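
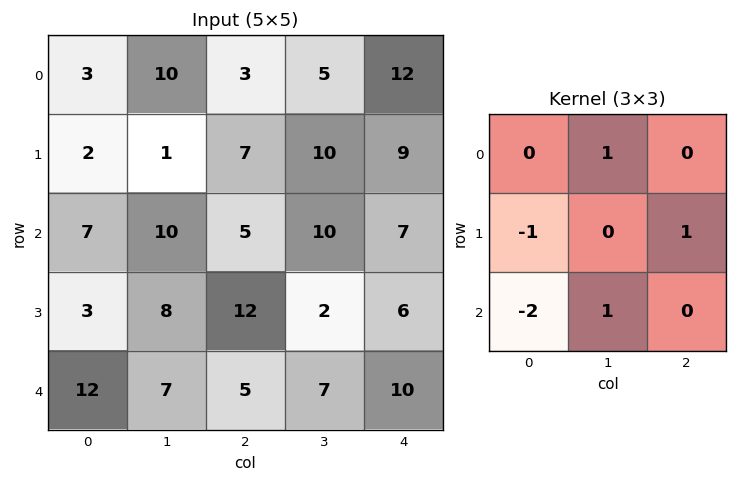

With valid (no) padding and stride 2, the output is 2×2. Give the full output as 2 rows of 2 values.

11 7
2 1

Output[0,0]: The receptive field on the input at this output position is [3 10 3 / 2 1 7 / 7 10 5]. Elementwise product with the kernel and sum: 10·1 + 2·-1 + 7·1 + 7·-2 + 10·1.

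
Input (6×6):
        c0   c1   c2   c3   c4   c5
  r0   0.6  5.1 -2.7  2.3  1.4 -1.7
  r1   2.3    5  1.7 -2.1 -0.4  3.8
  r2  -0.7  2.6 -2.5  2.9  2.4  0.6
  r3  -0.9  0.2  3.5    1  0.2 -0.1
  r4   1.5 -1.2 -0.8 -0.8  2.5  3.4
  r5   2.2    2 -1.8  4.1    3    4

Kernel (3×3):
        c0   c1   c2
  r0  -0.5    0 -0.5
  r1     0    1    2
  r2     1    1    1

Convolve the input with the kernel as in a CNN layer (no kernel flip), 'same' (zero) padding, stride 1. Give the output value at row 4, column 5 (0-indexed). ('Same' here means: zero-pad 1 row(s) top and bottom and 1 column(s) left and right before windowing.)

10.3

The receptive field on the zero-padded input at this output position is [0.2 -0.1 0 / 2.5 3.4 0 / 3 4 0]. Elementwise product with the kernel and sum: 0.2·-0.5 + 0·-0.5 + 3.4·1 + 0·2 + 3·1 + 4·1 + 0·1.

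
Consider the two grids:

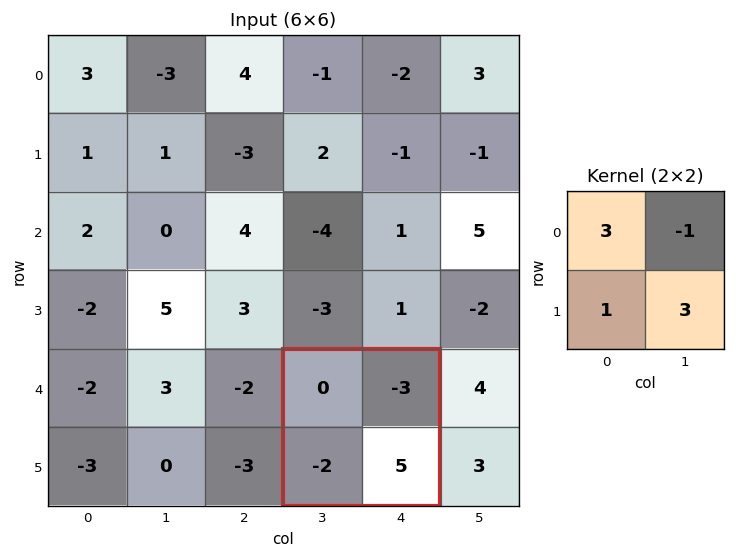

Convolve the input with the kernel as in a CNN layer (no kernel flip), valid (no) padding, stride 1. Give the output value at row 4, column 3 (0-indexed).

16

The receptive field on the input at this output position is [0 -3 / -2 5]. Elementwise product with the kernel and sum: 0·3 + -3·-1 + -2·1 + 5·3.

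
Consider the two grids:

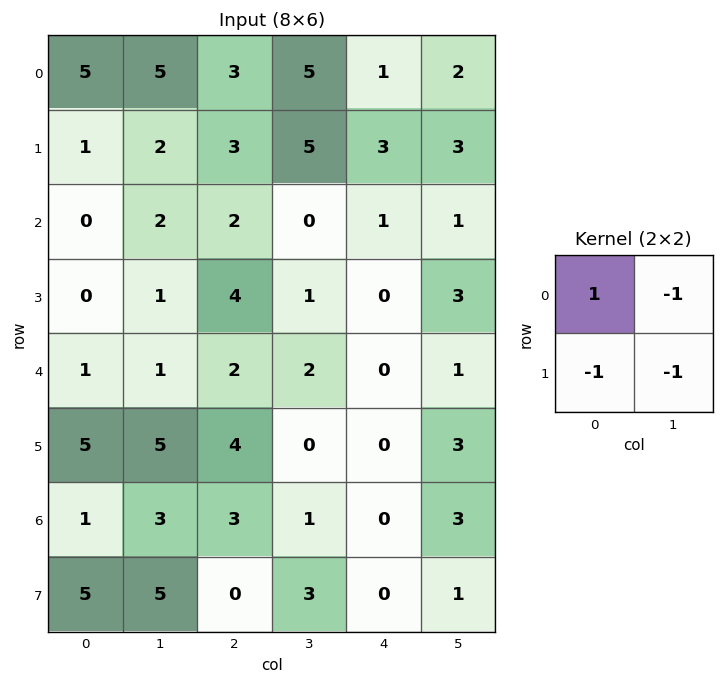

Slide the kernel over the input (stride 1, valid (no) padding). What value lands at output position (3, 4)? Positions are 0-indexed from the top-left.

The receptive field on the input at this output position is [0 3 / 0 1]. Elementwise product with the kernel and sum: 0·1 + 3·-1 + 0·-1 + 1·-1.

-4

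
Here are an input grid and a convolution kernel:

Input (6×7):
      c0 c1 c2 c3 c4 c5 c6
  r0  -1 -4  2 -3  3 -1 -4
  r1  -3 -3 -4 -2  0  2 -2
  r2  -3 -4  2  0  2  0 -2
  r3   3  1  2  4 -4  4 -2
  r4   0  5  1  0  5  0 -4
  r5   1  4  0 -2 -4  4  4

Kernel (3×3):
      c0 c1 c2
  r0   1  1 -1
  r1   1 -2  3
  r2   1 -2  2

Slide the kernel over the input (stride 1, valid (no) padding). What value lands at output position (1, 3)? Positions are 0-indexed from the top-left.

The receptive field on the input at this output position is [-2 0 2 / 0 2 0 / 4 -4 4]. Elementwise product with the kernel and sum: -2·1 + 0·1 + 2·-1 + 0·1 + 2·-2 + 0·3 + 4·1 + -4·-2 + 4·2.

12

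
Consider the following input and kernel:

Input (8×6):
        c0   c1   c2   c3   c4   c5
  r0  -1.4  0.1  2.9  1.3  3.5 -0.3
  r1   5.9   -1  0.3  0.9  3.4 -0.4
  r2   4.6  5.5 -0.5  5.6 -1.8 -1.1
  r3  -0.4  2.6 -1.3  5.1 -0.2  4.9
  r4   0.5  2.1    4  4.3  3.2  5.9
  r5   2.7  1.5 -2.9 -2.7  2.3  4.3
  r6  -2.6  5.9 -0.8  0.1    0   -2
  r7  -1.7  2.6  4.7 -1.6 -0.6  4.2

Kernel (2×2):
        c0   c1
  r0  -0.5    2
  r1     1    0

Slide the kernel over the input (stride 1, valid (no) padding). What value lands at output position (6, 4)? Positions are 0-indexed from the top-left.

The receptive field on the input at this output position is [0 -2 / -0.6 4.2]. Elementwise product with the kernel and sum: 0·-0.5 + -2·2 + -0.6·1.

-4.6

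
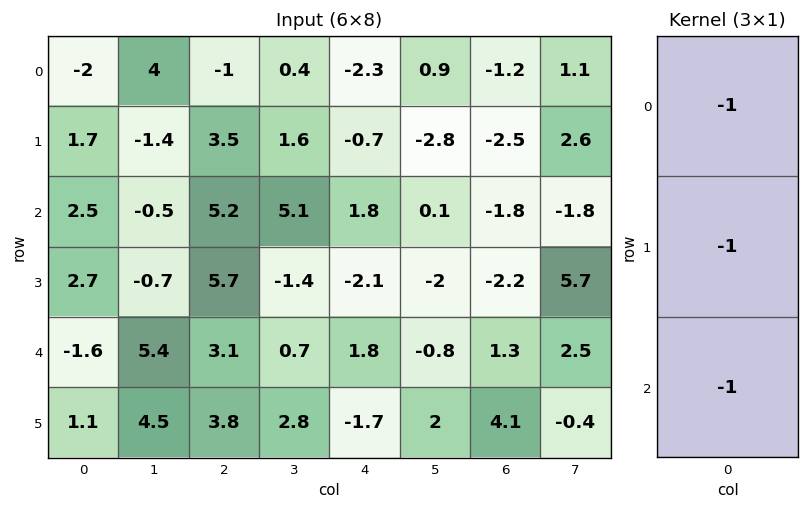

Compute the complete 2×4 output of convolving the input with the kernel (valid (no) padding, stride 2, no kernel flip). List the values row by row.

-2.2 -7.7 1.2 5.5
-3.6 -14 -1.5 2.7

Output[0,0]: The receptive field on the input at this output position is [-2 / 1.7 / 2.5]. Elementwise product with the kernel and sum: -2·-1 + 1.7·-1 + 2.5·-1.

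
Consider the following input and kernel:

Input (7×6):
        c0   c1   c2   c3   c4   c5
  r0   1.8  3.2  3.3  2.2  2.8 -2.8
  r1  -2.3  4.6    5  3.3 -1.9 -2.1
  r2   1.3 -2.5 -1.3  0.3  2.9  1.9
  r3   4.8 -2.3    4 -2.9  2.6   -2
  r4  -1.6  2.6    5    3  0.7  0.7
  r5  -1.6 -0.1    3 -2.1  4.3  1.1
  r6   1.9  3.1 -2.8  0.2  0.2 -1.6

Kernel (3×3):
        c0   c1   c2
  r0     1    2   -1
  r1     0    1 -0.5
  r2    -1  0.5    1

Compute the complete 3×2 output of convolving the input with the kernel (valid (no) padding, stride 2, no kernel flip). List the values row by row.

3.15 13.5
1.2 -10.6
-6.15 9.15

Output[0,0]: The receptive field on the input at this output position is [1.8 3.2 3.3 / -2.3 4.6 5 / 1.3 -2.5 -1.3]. Elementwise product with the kernel and sum: 1.8·1 + 3.2·2 + 3.3·-1 + 4.6·1 + 5·-0.5 + 1.3·-1 + -2.5·0.5 + -1.3·1.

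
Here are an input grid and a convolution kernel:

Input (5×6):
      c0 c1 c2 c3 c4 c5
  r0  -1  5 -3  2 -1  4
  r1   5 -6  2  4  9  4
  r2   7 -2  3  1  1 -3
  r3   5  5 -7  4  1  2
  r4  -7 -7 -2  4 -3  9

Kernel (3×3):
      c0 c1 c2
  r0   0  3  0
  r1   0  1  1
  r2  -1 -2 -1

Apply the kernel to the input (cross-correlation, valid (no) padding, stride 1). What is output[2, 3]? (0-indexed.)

The receptive field on the input at this output position is [1 1 -3 / 4 1 2 / 4 -3 9]. Elementwise product with the kernel and sum: 1·3 + 1·1 + 2·1 + 4·-1 + -3·-2 + 9·-1.

-1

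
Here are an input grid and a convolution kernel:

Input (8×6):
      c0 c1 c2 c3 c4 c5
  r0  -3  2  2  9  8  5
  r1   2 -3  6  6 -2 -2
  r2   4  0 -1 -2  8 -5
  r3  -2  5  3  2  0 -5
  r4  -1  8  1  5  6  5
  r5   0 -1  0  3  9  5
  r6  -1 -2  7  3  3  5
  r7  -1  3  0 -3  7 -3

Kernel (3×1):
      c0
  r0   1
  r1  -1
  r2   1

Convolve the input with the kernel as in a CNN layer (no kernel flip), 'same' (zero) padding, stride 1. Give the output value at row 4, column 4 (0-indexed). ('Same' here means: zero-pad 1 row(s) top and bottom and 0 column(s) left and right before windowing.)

The receptive field on the zero-padded input at this output position is [0 / 6 / 9]. Elementwise product with the kernel and sum: 0·1 + 6·-1 + 9·1.

3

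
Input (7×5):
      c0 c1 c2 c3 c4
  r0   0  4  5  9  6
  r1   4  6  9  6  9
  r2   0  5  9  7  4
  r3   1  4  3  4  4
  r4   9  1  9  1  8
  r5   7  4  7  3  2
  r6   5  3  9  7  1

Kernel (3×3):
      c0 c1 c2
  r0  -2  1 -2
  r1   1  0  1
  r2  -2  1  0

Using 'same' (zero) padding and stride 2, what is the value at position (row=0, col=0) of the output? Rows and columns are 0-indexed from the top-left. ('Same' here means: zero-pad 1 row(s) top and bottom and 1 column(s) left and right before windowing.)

The receptive field on the zero-padded input at this output position is [0 0 0 / 0 0 4 / 0 4 6]. Elementwise product with the kernel and sum: 0·-2 + 0·1 + 0·-2 + 0·1 + 4·1 + 0·-2 + 4·1.

8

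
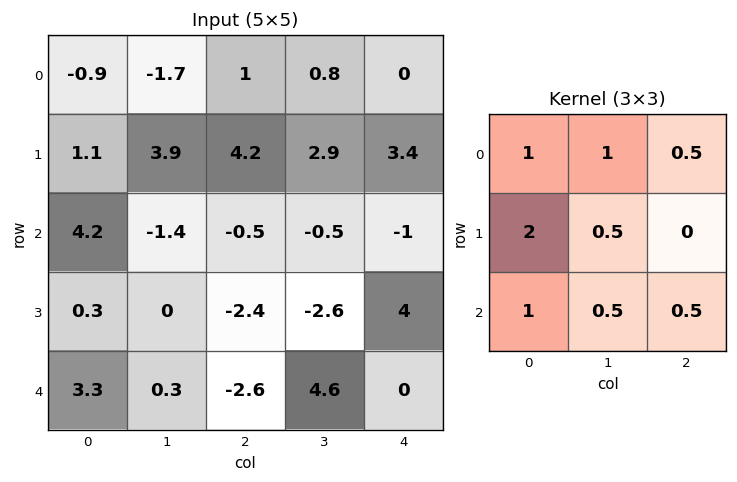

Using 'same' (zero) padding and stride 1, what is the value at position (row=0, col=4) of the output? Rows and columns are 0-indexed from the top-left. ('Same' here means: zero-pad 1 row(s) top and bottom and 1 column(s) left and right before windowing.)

The receptive field on the zero-padded input at this output position is [0 0 0 / 0.8 0 0 / 2.9 3.4 0]. Elementwise product with the kernel and sum: 0·1 + 0·1 + 0·0.5 + 0.8·2 + 0·0.5 + 2.9·1 + 3.4·0.5 + 0·0.5.

6.2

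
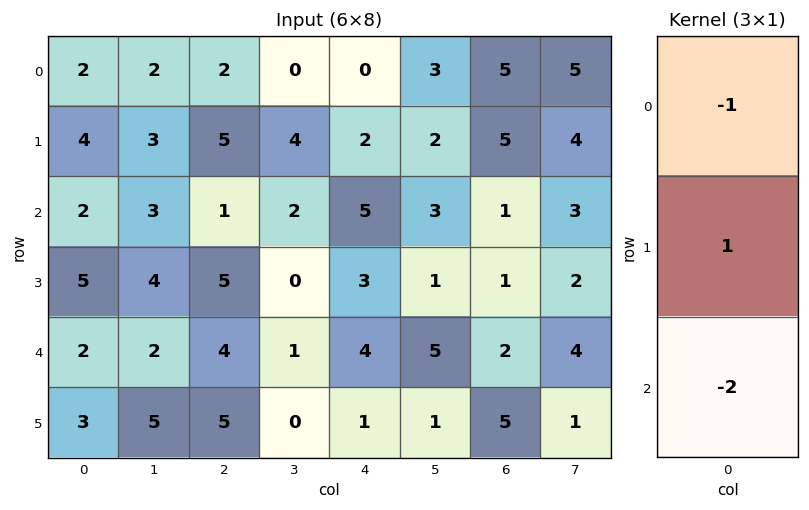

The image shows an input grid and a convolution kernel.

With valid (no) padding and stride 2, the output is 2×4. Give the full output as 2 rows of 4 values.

-2 1 -8 -2
-1 -4 -10 -4

Output[0,0]: The receptive field on the input at this output position is [2 / 4 / 2]. Elementwise product with the kernel and sum: 2·-1 + 4·1 + 2·-2.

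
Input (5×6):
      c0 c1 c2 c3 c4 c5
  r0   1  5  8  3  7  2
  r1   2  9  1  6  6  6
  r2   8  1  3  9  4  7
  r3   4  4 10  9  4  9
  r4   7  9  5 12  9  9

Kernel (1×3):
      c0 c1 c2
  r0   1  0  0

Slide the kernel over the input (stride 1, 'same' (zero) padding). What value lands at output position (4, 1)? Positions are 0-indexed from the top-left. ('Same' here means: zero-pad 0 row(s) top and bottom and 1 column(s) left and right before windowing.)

The receptive field on the zero-padded input at this output position is [7 9 5]. Elementwise product with the kernel and sum: 7·1.

7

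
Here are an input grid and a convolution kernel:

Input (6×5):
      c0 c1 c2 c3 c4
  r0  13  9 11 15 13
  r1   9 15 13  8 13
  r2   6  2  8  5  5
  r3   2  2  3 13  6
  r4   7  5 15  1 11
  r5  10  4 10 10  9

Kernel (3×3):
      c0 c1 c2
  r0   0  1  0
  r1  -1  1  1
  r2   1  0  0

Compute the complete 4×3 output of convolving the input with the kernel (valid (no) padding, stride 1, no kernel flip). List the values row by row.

34 19 31
21 26 13
12 27 36
25 18 20

Output[0,0]: The receptive field on the input at this output position is [13 9 11 / 9 15 13 / 6 2 8]. Elementwise product with the kernel and sum: 9·1 + 9·-1 + 15·1 + 13·1 + 6·1.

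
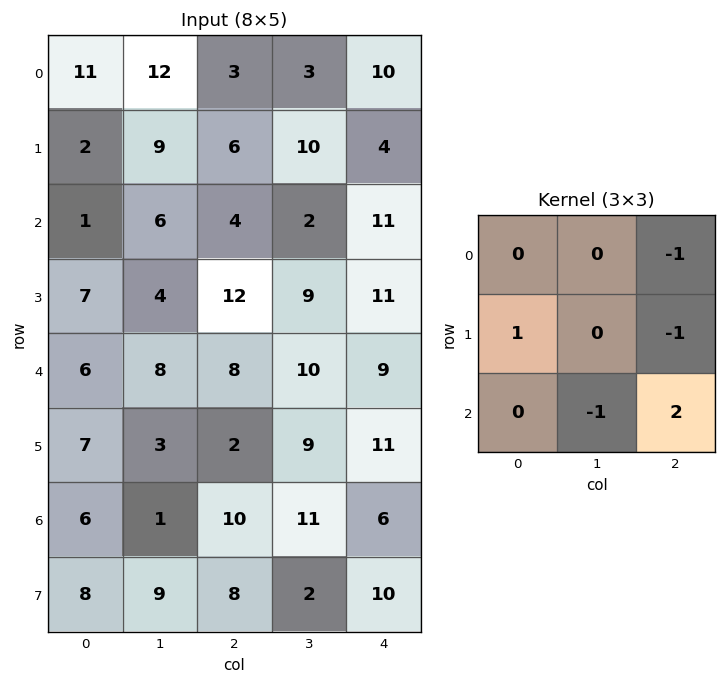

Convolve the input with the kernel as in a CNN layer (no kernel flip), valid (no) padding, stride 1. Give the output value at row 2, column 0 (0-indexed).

-1

The receptive field on the input at this output position is [1 6 4 / 7 4 12 / 6 8 8]. Elementwise product with the kernel and sum: 4·-1 + 7·1 + 12·-1 + 8·-1 + 8·2.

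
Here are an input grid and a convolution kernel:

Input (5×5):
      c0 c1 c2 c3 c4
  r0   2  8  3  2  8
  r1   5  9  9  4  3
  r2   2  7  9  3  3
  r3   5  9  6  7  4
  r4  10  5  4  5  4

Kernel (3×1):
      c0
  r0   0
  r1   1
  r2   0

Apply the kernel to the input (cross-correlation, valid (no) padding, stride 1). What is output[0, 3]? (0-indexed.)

4

The receptive field on the input at this output position is [2 / 4 / 3]. Elementwise product with the kernel and sum: 4·1.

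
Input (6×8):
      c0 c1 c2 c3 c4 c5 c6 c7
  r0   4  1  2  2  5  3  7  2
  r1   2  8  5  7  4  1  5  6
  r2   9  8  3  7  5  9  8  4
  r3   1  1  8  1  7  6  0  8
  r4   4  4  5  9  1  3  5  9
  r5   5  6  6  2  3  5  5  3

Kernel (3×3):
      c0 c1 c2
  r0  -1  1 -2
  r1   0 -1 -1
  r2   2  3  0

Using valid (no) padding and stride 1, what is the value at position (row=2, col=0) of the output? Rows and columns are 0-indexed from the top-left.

The receptive field on the input at this output position is [9 8 3 / 1 1 8 / 4 4 5]. Elementwise product with the kernel and sum: 9·-1 + 8·1 + 3·-2 + 1·-1 + 8·-1 + 4·2 + 4·3.

4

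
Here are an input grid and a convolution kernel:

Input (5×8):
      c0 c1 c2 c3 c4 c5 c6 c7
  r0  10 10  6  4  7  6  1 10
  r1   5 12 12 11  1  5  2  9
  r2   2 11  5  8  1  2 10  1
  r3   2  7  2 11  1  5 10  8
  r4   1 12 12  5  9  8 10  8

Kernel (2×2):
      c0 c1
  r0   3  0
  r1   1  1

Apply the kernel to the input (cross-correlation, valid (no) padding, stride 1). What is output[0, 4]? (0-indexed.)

The receptive field on the input at this output position is [7 6 / 1 5]. Elementwise product with the kernel and sum: 7·3 + 1·1 + 5·1.

27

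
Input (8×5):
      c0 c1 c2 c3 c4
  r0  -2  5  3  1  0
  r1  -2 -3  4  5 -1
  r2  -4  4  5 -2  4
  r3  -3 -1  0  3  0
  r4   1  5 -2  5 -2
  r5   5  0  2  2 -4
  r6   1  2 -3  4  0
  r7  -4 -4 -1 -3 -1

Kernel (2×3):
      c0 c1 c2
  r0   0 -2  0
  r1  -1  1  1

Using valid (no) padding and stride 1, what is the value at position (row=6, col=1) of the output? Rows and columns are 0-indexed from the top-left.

6

The receptive field on the input at this output position is [2 -3 4 / -4 -1 -3]. Elementwise product with the kernel and sum: -3·-2 + -4·-1 + -1·1 + -3·1.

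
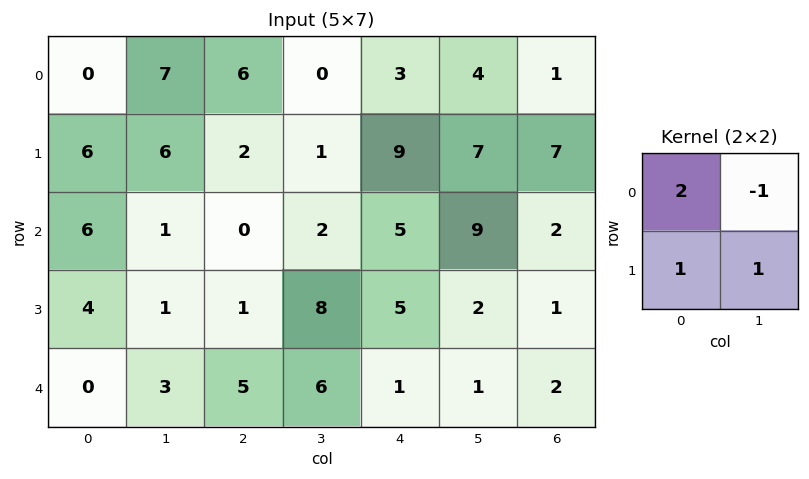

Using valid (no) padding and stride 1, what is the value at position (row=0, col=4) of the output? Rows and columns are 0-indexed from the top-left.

The receptive field on the input at this output position is [3 4 / 9 7]. Elementwise product with the kernel and sum: 3·2 + 4·-1 + 9·1 + 7·1.

18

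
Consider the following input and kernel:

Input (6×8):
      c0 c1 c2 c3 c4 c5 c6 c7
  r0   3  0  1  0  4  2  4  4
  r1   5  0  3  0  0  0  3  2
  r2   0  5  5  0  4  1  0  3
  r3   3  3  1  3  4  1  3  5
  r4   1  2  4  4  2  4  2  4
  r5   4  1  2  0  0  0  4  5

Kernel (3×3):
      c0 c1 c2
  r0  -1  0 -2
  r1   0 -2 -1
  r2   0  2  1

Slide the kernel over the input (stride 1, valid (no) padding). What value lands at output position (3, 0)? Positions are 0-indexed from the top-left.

-9

The receptive field on the input at this output position is [3 3 1 / 1 2 4 / 4 1 2]. Elementwise product with the kernel and sum: 3·-1 + 1·-2 + 2·-2 + 4·-1 + 1·2 + 2·1.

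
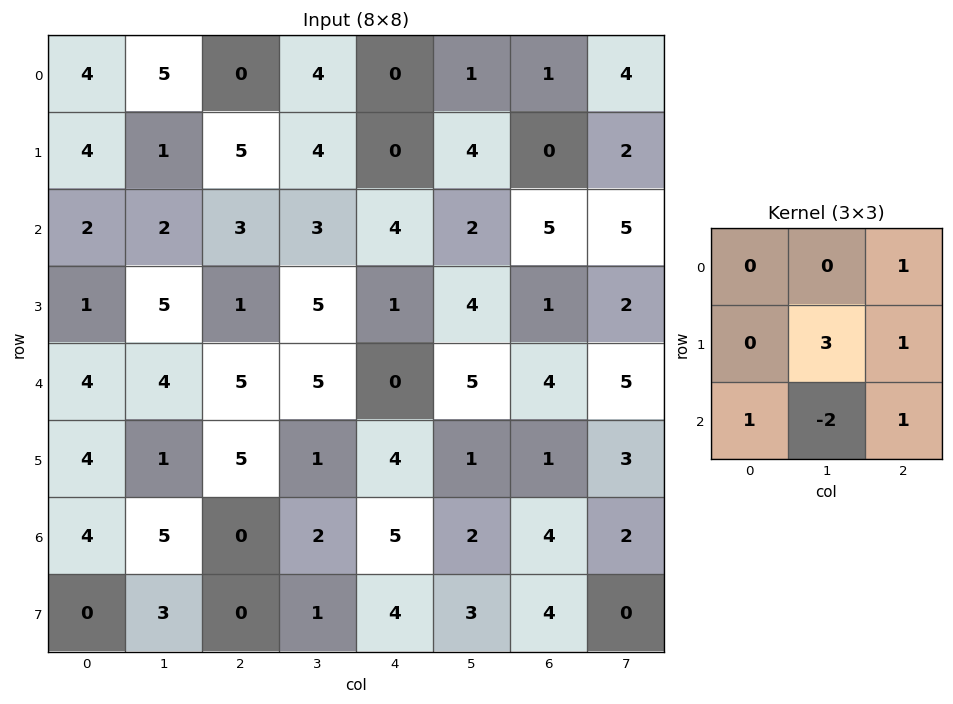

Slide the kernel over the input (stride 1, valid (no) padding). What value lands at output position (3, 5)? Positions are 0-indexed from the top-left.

The receptive field on the input at this output position is [4 1 2 / 5 4 5 / 1 1 3]. Elementwise product with the kernel and sum: 2·1 + 4·3 + 5·1 + 1·1 + 1·-2 + 3·1.

21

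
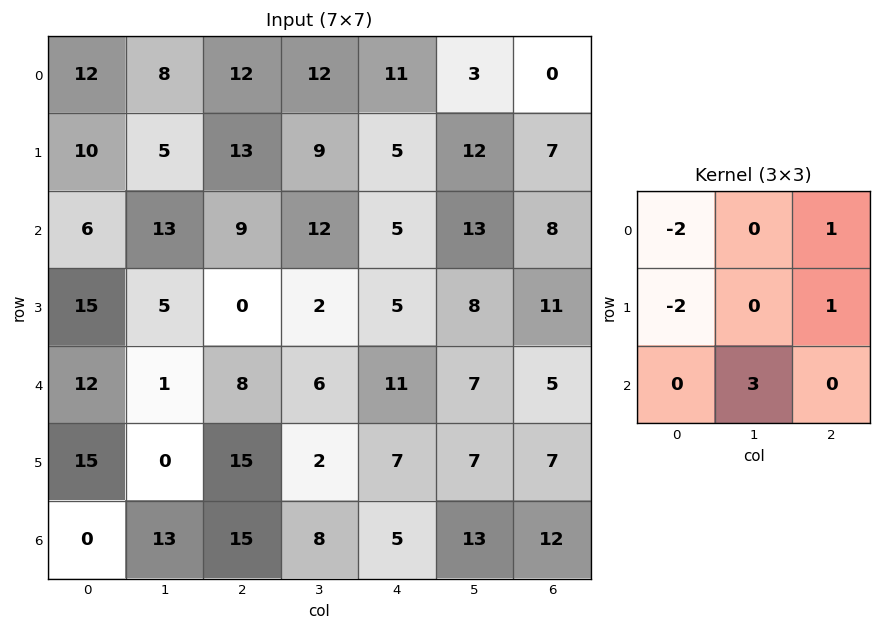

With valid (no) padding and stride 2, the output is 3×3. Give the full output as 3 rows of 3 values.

20 2 14
-30 10 20
8 -4 15

Output[0,0]: The receptive field on the input at this output position is [12 8 12 / 10 5 13 / 6 13 9]. Elementwise product with the kernel and sum: 12·-2 + 12·1 + 10·-2 + 13·1 + 13·3.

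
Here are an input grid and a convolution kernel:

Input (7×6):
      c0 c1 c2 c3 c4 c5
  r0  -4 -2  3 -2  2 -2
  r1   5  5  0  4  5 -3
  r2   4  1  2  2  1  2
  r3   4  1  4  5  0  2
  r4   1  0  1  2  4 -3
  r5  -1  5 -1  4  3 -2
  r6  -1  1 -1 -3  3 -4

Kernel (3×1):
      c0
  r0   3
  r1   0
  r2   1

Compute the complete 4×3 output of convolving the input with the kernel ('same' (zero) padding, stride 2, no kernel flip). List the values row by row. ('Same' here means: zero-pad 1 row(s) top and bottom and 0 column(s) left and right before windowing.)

Output[0,0]: The receptive field on the zero-padded input at this output position is [0 / -4 / 5]. Elementwise product with the kernel and sum: 0·3 + 5·1.
Output[0,1]: The receptive field on the zero-padded input at this output position is [0 / 3 / 0]. Elementwise product with the kernel and sum: 0·3 + 0·1.

5 0 5
19 4 15
11 11 3
-3 -3 9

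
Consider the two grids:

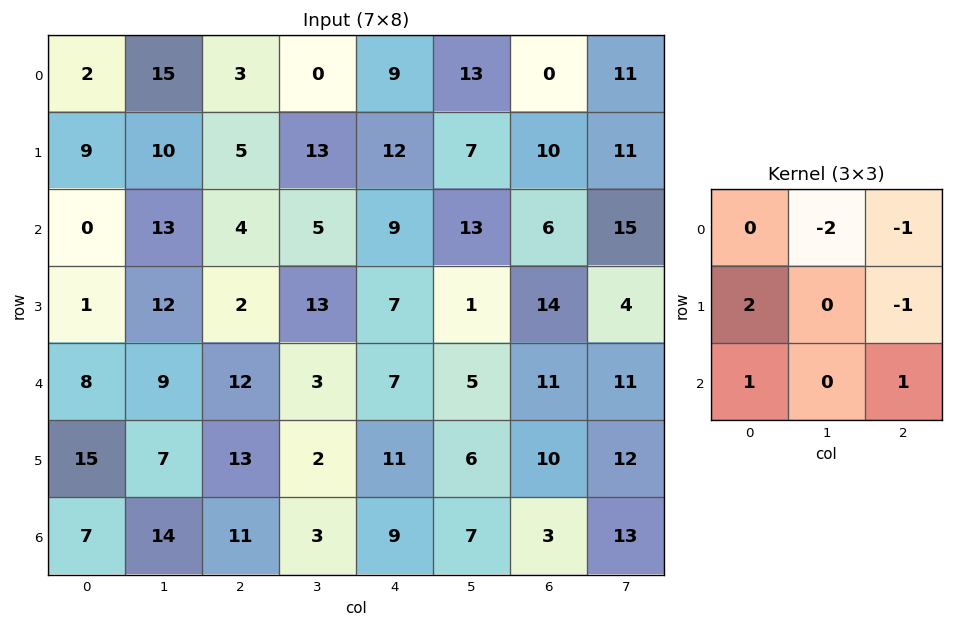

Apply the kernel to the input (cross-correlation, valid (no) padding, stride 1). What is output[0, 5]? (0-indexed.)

20

The receptive field on the input at this output position is [13 0 11 / 7 10 11 / 13 6 15]. Elementwise product with the kernel and sum: 0·-2 + 11·-1 + 7·2 + 11·-1 + 13·1 + 15·1.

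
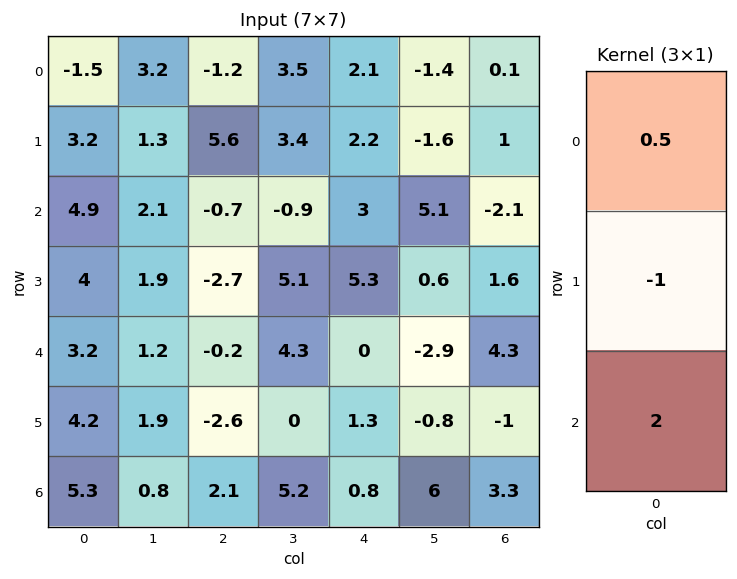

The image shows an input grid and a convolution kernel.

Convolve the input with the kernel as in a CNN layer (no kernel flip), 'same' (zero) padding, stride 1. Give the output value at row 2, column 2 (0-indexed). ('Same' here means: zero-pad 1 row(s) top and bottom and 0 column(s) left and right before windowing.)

The receptive field on the zero-padded input at this output position is [5.6 / -0.7 / -2.7]. Elementwise product with the kernel and sum: 5.6·0.5 + -0.7·-1 + -2.7·2.

-1.9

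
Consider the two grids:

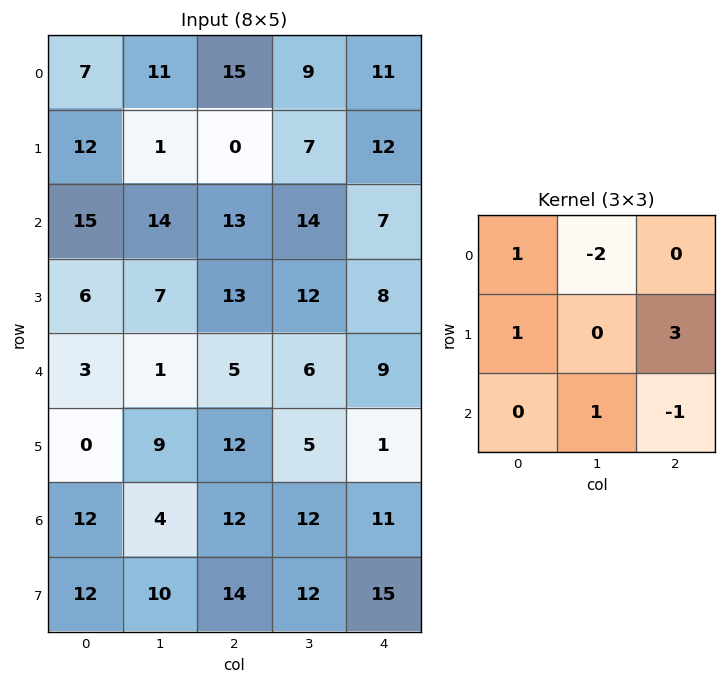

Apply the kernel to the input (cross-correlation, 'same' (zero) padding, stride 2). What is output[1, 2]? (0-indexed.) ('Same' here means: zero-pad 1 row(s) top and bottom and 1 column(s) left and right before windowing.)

5

The receptive field on the zero-padded input at this output position is [7 12 0 / 14 7 0 / 12 8 0]. Elementwise product with the kernel and sum: 7·1 + 12·-2 + 14·1 + 0·3 + 8·1 + 0·-1.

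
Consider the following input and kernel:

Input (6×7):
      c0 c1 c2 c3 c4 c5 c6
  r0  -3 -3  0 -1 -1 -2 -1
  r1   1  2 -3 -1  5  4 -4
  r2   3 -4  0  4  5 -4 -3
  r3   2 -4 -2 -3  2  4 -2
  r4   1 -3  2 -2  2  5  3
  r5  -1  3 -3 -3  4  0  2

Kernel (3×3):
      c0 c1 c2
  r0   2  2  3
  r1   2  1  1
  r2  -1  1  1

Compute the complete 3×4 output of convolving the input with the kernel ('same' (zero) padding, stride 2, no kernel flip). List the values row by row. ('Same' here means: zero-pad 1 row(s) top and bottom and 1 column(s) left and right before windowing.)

Output[0,0]: The receptive field on the zero-padded input at this output position is [0 0 0 / 0 -3 -3 / 0 1 2]. Elementwise product with the kernel and sum: 0·2 + 0·2 + 0·3 + 0·2 + -3·1 + -3·1 + 0·-1 + 1·1 + 2·1.
Output[0,1]: The receptive field on the zero-padded input at this output position is [0 0 0 / -3 0 -1 / 2 -3 -1]. Elementwise product with the kernel and sum: 0·2 + 0·2 + 0·3 + -3·2 + 0·1 + -1·1 + 2·-1 + -3·1 + -1·1.

-3 -13 5 -13
5 -10 38 -17
-8 -36 20 19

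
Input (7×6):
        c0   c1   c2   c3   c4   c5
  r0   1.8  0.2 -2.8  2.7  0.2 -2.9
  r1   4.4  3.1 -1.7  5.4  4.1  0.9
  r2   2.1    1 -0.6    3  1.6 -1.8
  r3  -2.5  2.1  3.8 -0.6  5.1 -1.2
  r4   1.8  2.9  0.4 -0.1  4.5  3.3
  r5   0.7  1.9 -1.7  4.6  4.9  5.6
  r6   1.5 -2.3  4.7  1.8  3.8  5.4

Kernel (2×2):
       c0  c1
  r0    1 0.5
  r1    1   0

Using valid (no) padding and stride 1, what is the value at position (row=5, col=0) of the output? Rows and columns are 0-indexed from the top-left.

The receptive field on the input at this output position is [0.7 1.9 / 1.5 -2.3]. Elementwise product with the kernel and sum: 0.7·1 + 1.9·0.5 + 1.5·1.

3.15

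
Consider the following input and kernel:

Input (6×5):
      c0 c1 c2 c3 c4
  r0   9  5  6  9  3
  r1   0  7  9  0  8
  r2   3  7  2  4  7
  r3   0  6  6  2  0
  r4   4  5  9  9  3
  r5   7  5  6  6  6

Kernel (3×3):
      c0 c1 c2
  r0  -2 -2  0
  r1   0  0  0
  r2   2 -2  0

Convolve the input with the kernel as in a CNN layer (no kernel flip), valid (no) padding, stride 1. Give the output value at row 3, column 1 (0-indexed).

-26

The receptive field on the input at this output position is [6 6 2 / 5 9 9 / 5 6 6]. Elementwise product with the kernel and sum: 6·-2 + 6·-2 + 5·2 + 6·-2.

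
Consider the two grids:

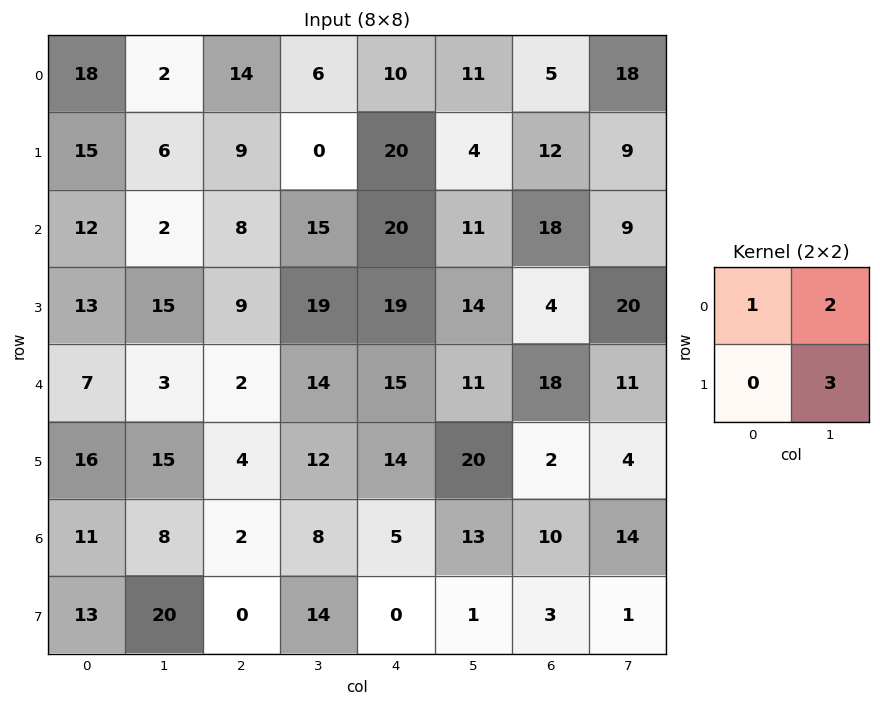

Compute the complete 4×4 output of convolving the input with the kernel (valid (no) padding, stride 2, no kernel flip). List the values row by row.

40 26 44 68
61 95 84 96
58 66 97 52
87 60 34 41

Output[0,0]: The receptive field on the input at this output position is [18 2 / 15 6]. Elementwise product with the kernel and sum: 18·1 + 2·2 + 6·3.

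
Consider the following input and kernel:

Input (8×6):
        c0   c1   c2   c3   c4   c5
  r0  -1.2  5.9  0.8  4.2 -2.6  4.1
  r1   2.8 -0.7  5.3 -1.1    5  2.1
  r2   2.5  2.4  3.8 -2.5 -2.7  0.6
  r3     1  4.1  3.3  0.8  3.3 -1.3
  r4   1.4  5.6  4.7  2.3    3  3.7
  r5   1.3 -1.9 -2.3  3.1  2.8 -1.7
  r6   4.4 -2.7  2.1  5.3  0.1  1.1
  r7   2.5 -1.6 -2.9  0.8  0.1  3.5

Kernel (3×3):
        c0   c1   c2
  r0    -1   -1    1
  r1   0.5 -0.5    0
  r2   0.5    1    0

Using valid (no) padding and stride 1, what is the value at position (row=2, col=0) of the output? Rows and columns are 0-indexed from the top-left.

3.65

The receptive field on the input at this output position is [2.5 2.4 3.8 / 1 4.1 3.3 / 1.4 5.6 4.7]. Elementwise product with the kernel and sum: 2.5·-1 + 2.4·-1 + 3.8·1 + 1·0.5 + 4.1·-0.5 + 1.4·0.5 + 5.6·1.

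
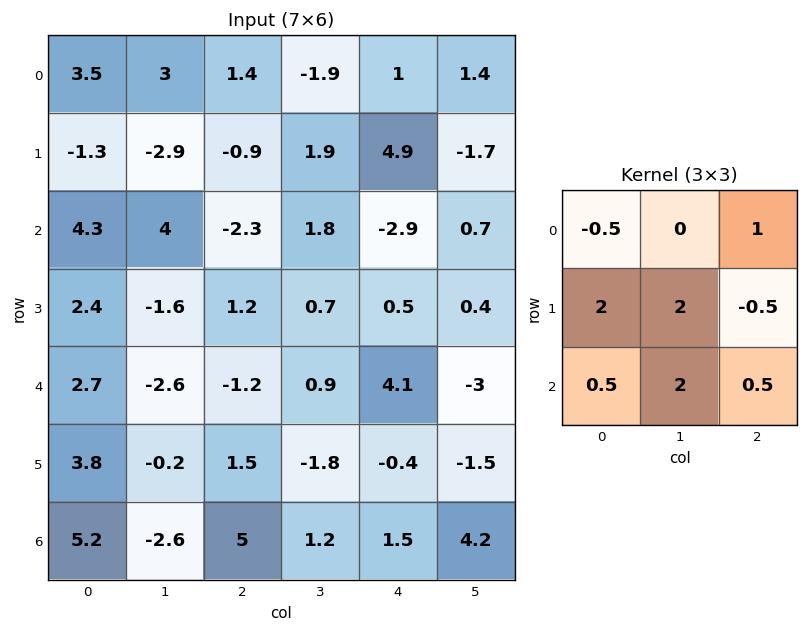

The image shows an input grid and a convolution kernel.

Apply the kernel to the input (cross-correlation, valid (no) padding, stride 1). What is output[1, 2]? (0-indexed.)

8.05

The receptive field on the input at this output position is [-0.9 1.9 4.9 / -2.3 1.8 -2.9 / 1.2 0.7 0.5]. Elementwise product with the kernel and sum: -0.9·-0.5 + 4.9·1 + -2.3·2 + 1.8·2 + -2.9·-0.5 + 1.2·0.5 + 0.7·2 + 0.5·0.5.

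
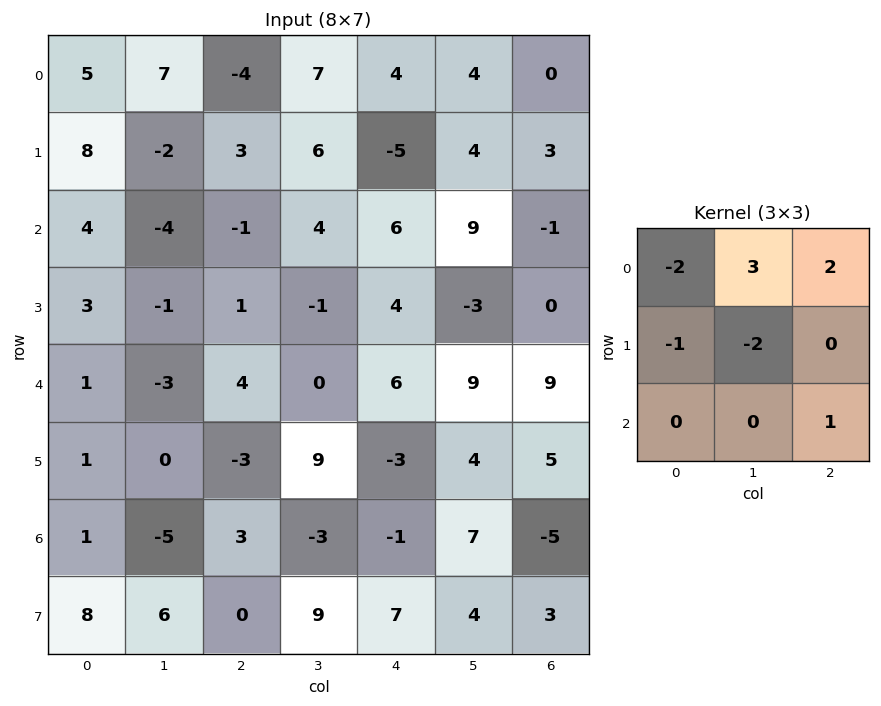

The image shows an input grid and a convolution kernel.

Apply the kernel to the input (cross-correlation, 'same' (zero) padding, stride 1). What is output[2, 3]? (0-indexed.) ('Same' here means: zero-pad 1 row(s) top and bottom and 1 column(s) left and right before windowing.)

-1

The receptive field on the zero-padded input at this output position is [3 6 -5 / -1 4 6 / 1 -1 4]. Elementwise product with the kernel and sum: 3·-2 + 6·3 + -5·2 + -1·-1 + 4·-2 + 4·1.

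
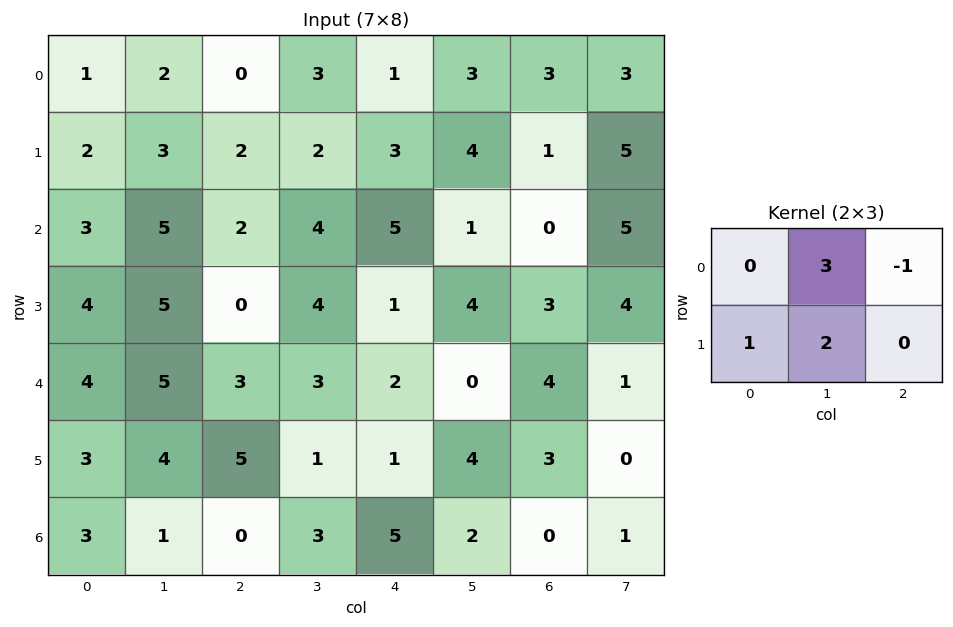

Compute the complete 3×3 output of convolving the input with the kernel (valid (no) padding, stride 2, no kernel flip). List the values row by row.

14 14 17
27 15 12
23 14 5

Output[0,0]: The receptive field on the input at this output position is [1 2 0 / 2 3 2]. Elementwise product with the kernel and sum: 2·3 + 0·-1 + 2·1 + 3·2.
Output[0,1]: The receptive field on the input at this output position is [0 3 1 / 2 2 3]. Elementwise product with the kernel and sum: 3·3 + 1·-1 + 2·1 + 2·2.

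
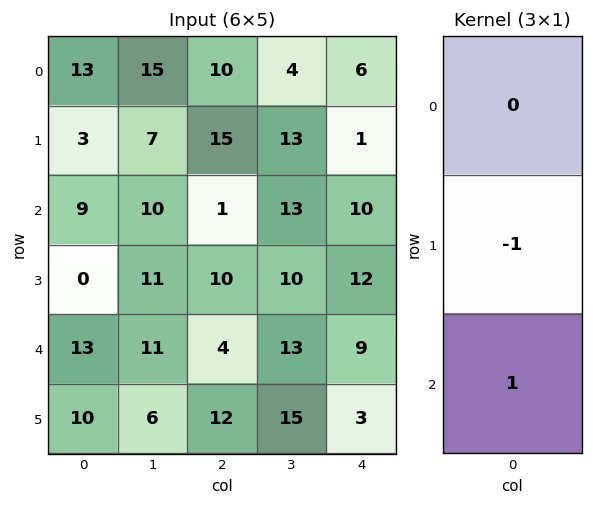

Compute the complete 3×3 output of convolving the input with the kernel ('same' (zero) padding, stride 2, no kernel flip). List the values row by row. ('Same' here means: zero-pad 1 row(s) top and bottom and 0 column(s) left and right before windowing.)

Output[0,0]: The receptive field on the zero-padded input at this output position is [0 / 13 / 3]. Elementwise product with the kernel and sum: 13·-1 + 3·1.
Output[0,1]: The receptive field on the zero-padded input at this output position is [0 / 10 / 15]. Elementwise product with the kernel and sum: 10·-1 + 15·1.

-10 5 -5
-9 9 2
-3 8 -6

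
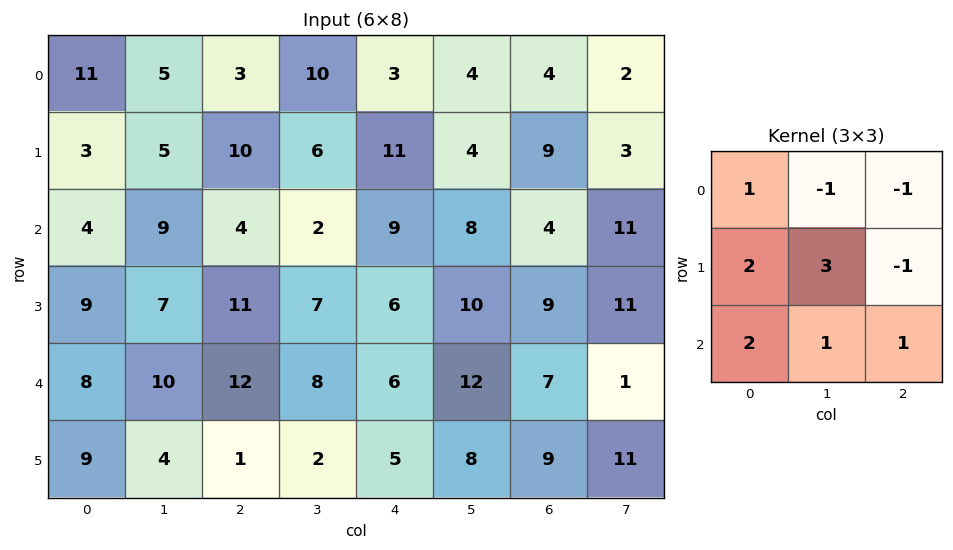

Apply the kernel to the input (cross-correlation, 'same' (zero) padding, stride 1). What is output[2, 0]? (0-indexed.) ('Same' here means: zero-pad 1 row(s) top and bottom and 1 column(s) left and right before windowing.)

11

The receptive field on the zero-padded input at this output position is [0 3 5 / 0 4 9 / 0 9 7]. Elementwise product with the kernel and sum: 0·1 + 3·-1 + 5·-1 + 0·2 + 4·3 + 9·-1 + 0·2 + 9·1 + 7·1.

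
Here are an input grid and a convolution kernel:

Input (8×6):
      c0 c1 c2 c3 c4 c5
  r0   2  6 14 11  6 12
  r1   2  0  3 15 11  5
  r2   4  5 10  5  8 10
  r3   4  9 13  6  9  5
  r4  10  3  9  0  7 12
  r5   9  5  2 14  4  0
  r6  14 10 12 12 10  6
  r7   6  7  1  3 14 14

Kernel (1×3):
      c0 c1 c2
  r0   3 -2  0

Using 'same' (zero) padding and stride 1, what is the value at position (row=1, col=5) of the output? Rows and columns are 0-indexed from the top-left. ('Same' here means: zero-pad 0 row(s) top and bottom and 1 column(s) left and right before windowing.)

The receptive field on the zero-padded input at this output position is [11 5 0]. Elementwise product with the kernel and sum: 11·3 + 5·-2.

23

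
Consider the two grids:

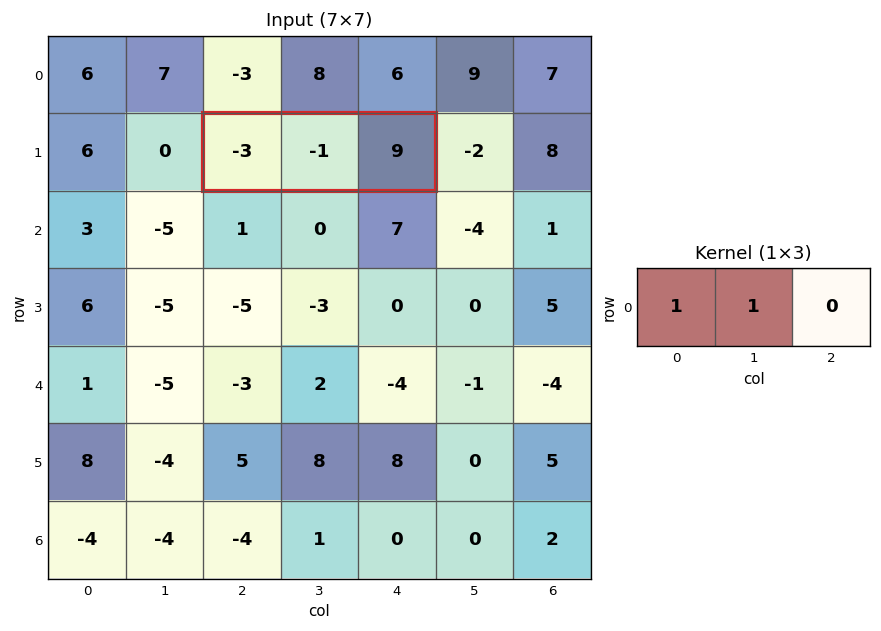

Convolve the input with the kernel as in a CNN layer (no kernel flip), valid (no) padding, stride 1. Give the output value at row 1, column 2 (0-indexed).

The receptive field on the input at this output position is [-3 -1 9]. Elementwise product with the kernel and sum: -3·1 + -1·1.

-4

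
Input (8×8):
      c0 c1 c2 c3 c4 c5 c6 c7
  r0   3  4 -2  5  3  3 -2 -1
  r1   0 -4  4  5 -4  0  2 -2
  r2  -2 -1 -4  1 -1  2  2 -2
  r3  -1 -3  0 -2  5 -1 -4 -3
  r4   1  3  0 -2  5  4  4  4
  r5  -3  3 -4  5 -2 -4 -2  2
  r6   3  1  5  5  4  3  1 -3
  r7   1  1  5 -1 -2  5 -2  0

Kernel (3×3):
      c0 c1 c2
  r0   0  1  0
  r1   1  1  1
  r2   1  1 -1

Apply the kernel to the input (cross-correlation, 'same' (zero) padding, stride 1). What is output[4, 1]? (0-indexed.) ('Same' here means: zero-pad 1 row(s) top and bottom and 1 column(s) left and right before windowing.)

The receptive field on the zero-padded input at this output position is [-1 -3 0 / 1 3 0 / -3 3 -4]. Elementwise product with the kernel and sum: -3·1 + 1·1 + 3·1 + 0·1 + -3·1 + 3·1 + -4·-1.

5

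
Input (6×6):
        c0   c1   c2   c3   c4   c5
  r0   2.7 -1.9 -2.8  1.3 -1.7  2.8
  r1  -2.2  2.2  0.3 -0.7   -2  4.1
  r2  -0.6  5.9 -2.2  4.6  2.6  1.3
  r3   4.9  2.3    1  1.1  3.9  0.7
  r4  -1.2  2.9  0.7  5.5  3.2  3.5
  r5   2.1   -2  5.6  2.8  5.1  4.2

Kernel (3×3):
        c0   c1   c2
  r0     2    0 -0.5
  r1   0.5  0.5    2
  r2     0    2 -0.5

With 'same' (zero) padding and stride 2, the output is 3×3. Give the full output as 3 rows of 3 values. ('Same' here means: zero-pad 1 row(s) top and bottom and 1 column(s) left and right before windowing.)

-7.95 1.2 -0.65
19.05 17.25 10.2
9.25 26.65 21.3

Output[0,0]: The receptive field on the zero-padded input at this output position is [0 0 0 / 0 2.7 -1.9 / 0 -2.2 2.2]. Elementwise product with the kernel and sum: 0·2 + 0·-0.5 + 0·0.5 + 2.7·0.5 + -1.9·2 + -2.2·2 + 2.2·-0.5.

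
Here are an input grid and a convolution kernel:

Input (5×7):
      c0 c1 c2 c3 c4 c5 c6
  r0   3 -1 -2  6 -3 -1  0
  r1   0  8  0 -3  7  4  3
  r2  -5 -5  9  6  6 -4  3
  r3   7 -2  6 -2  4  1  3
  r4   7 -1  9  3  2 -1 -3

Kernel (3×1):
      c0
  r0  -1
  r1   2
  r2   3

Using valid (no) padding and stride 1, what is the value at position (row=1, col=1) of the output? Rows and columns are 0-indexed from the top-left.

The receptive field on the input at this output position is [8 / -5 / -2]. Elementwise product with the kernel and sum: 8·-1 + -5·2 + -2·3.

-24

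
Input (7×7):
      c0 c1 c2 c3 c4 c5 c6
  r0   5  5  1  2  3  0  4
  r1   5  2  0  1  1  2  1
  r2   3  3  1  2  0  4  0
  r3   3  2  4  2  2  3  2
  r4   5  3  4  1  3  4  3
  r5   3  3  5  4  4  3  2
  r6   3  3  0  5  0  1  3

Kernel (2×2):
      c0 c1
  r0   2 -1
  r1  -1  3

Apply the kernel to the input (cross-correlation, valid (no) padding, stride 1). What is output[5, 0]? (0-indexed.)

The receptive field on the input at this output position is [3 3 / 3 3]. Elementwise product with the kernel and sum: 3·2 + 3·-1 + 3·-1 + 3·3.

9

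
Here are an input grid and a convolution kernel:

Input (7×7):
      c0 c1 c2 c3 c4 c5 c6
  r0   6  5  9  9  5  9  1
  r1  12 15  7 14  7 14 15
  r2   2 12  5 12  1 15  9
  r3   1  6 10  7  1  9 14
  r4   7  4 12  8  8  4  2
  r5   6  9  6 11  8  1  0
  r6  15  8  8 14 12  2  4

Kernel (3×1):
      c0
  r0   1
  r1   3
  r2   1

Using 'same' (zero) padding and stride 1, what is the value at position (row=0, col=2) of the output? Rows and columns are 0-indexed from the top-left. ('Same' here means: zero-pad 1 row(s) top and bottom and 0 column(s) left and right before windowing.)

34

The receptive field on the zero-padded input at this output position is [0 / 9 / 7]. Elementwise product with the kernel and sum: 0·1 + 9·3 + 7·1.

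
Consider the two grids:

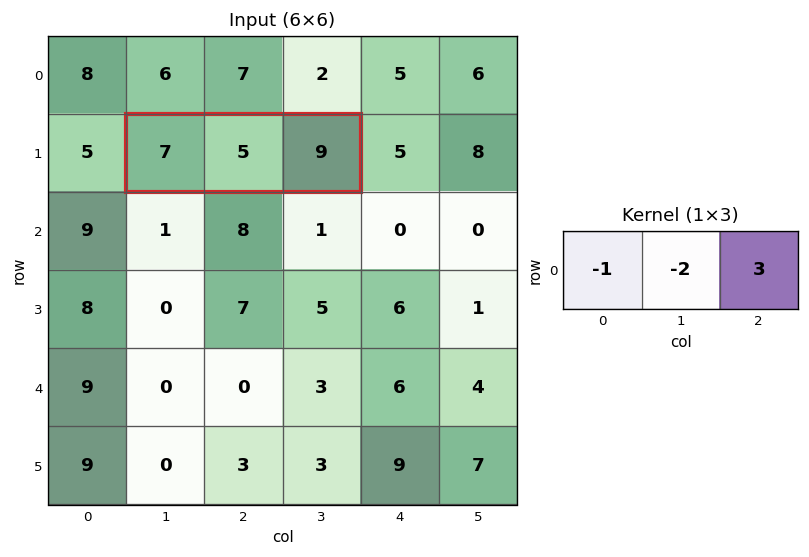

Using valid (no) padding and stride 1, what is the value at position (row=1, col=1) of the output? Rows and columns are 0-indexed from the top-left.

The receptive field on the input at this output position is [7 5 9]. Elementwise product with the kernel and sum: 7·-1 + 5·-2 + 9·3.

10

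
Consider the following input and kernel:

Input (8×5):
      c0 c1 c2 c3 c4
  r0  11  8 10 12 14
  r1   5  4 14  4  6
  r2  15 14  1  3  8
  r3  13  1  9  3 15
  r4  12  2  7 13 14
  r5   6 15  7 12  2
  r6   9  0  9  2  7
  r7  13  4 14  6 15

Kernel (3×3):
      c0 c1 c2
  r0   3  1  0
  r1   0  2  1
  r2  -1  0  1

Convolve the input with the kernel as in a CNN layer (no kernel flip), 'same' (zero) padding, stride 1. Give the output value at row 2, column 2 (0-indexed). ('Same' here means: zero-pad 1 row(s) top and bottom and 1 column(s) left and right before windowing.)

33

The receptive field on the zero-padded input at this output position is [4 14 4 / 14 1 3 / 1 9 3]. Elementwise product with the kernel and sum: 4·3 + 14·1 + 1·2 + 3·1 + 1·-1 + 3·1.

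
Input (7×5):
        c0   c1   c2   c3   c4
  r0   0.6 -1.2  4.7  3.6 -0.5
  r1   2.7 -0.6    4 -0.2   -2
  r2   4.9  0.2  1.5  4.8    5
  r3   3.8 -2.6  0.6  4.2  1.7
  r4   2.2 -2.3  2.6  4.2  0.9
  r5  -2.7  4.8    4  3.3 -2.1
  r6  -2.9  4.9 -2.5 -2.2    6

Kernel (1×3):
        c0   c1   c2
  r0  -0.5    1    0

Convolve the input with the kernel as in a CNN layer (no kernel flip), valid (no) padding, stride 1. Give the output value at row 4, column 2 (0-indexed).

The receptive field on the input at this output position is [2.6 4.2 0.9]. Elementwise product with the kernel and sum: 2.6·-0.5 + 4.2·1.

2.9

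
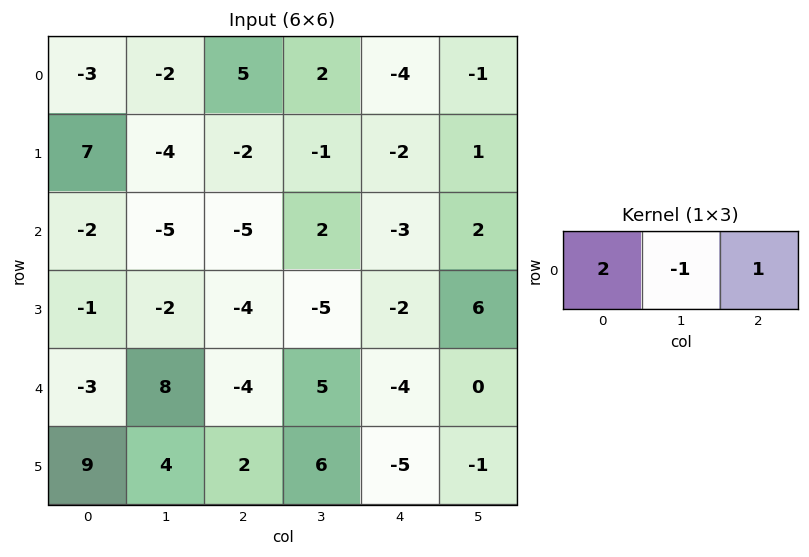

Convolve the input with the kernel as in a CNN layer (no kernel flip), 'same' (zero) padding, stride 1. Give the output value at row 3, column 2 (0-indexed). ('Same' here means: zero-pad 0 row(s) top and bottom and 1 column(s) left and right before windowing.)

-5

The receptive field on the zero-padded input at this output position is [-2 -4 -5]. Elementwise product with the kernel and sum: -2·2 + -4·-1 + -5·1.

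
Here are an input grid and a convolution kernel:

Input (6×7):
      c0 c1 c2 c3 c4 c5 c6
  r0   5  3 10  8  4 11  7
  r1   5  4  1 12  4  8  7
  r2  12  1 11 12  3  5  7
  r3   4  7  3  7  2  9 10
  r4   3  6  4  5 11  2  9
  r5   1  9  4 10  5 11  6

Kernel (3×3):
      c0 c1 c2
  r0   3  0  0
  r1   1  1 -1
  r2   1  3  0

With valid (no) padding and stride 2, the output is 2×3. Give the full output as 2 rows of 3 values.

Output[0,0]: The receptive field on the input at this output position is [5 3 10 / 5 4 1 / 12 1 11]. Elementwise product with the kernel and sum: 5·3 + 5·1 + 4·1 + 1·-1 + 12·1 + 1·3.
Output[0,1]: The receptive field on the input at this output position is [10 8 4 / 1 12 4 / 11 12 3]. Elementwise product with the kernel and sum: 10·3 + 1·1 + 12·1 + 4·-1 + 11·1 + 12·3.

38 86 35
65 60 27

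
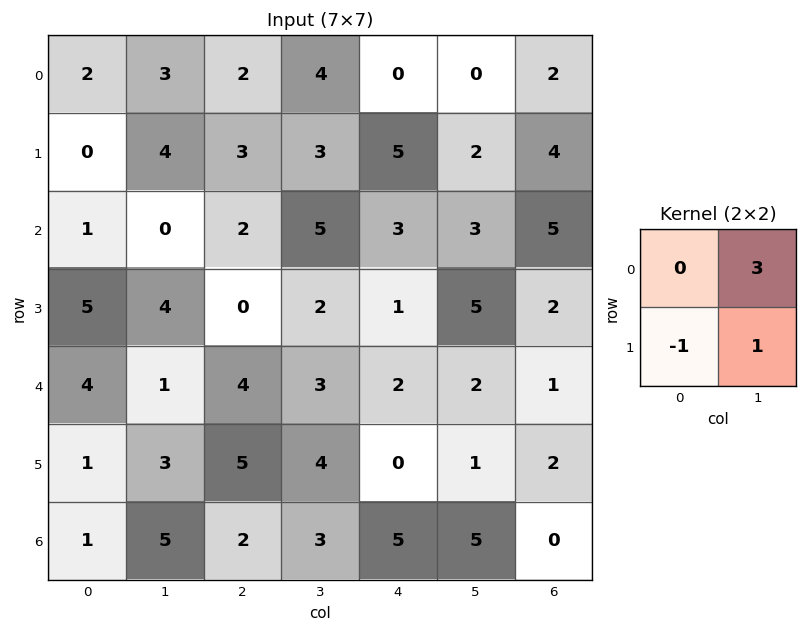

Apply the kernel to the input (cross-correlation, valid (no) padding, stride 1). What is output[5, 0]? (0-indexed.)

The receptive field on the input at this output position is [1 3 / 1 5]. Elementwise product with the kernel and sum: 3·3 + 1·-1 + 5·1.

13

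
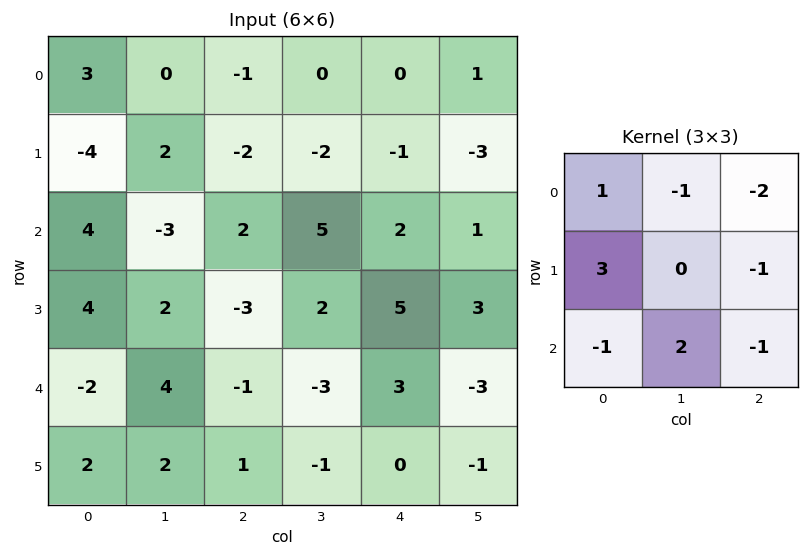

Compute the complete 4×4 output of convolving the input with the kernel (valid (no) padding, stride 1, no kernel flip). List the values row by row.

-17 11 0 -7
11 -16 8 24
29 -14 -29 16
4 17 -24 -13

Output[0,0]: The receptive field on the input at this output position is [3 0 -1 / -4 2 -2 / 4 -3 2]. Elementwise product with the kernel and sum: 3·1 + 0·-1 + -1·-2 + -4·3 + -2·-1 + 4·-1 + -3·2 + 2·-1.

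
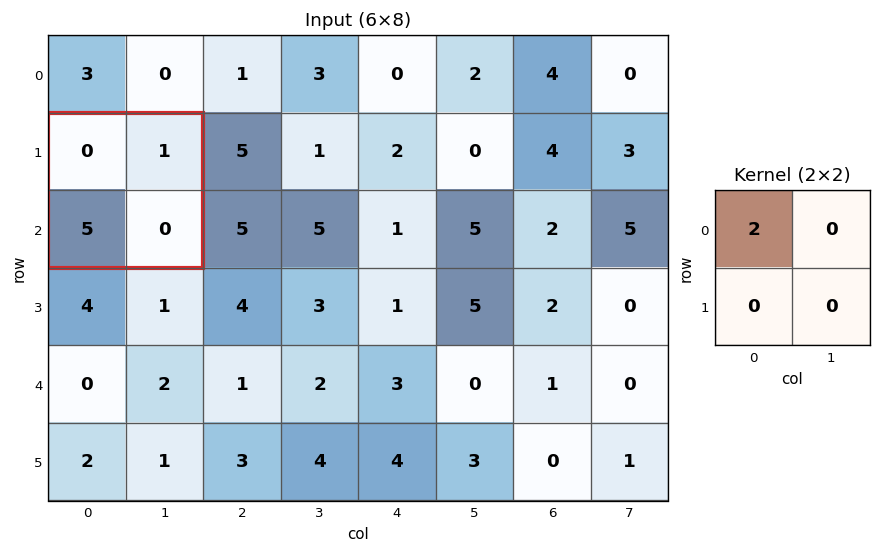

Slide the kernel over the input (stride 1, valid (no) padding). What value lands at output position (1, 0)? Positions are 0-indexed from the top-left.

0

The receptive field on the input at this output position is [0 1 / 5 0]. Elementwise product with the kernel and sum: 0·2.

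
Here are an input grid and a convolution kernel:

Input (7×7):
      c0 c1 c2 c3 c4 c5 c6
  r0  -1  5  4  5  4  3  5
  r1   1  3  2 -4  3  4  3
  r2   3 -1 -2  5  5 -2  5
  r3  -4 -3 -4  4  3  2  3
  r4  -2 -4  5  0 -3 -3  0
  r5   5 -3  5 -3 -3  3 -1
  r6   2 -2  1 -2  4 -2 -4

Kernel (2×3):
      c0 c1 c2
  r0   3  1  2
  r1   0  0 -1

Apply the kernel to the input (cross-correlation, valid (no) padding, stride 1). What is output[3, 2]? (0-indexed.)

The receptive field on the input at this output position is [-4 4 3 / 5 0 -3]. Elementwise product with the kernel and sum: -4·3 + 4·1 + 3·2 + -3·-1.

1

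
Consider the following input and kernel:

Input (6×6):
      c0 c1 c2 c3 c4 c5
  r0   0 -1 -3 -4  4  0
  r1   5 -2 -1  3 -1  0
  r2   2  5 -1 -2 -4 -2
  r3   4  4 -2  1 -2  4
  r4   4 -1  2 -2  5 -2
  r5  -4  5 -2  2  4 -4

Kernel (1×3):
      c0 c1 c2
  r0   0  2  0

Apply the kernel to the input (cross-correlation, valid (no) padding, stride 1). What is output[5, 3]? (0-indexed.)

The receptive field on the input at this output position is [2 4 -4]. Elementwise product with the kernel and sum: 4·2.

8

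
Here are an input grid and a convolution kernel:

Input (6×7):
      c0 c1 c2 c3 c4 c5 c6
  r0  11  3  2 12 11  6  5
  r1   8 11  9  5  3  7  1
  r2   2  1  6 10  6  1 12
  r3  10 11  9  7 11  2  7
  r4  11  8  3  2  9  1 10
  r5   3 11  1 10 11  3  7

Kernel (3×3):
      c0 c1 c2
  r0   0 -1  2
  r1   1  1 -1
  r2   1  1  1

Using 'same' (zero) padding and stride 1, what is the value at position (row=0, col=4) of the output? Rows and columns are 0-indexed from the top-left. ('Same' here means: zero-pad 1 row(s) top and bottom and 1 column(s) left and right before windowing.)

The receptive field on the zero-padded input at this output position is [0 0 0 / 12 11 6 / 5 3 7]. Elementwise product with the kernel and sum: 0·-1 + 0·2 + 12·1 + 11·1 + 6·-1 + 5·1 + 3·1 + 7·1.

32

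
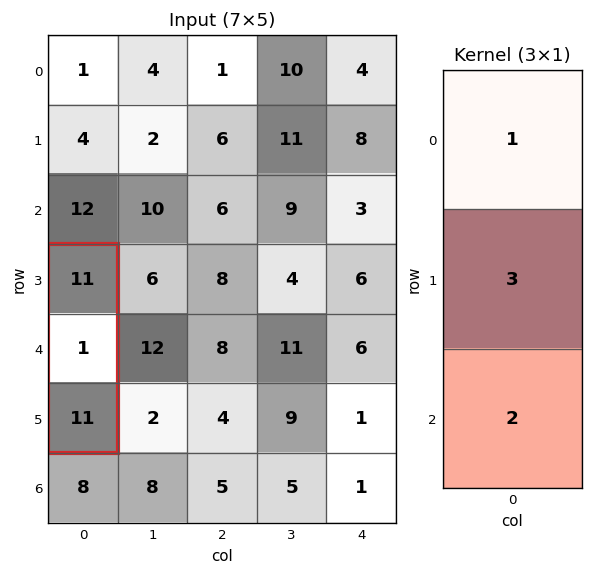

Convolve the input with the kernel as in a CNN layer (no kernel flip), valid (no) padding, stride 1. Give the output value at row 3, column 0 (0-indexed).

36

The receptive field on the input at this output position is [11 / 1 / 11]. Elementwise product with the kernel and sum: 11·1 + 1·3 + 11·2.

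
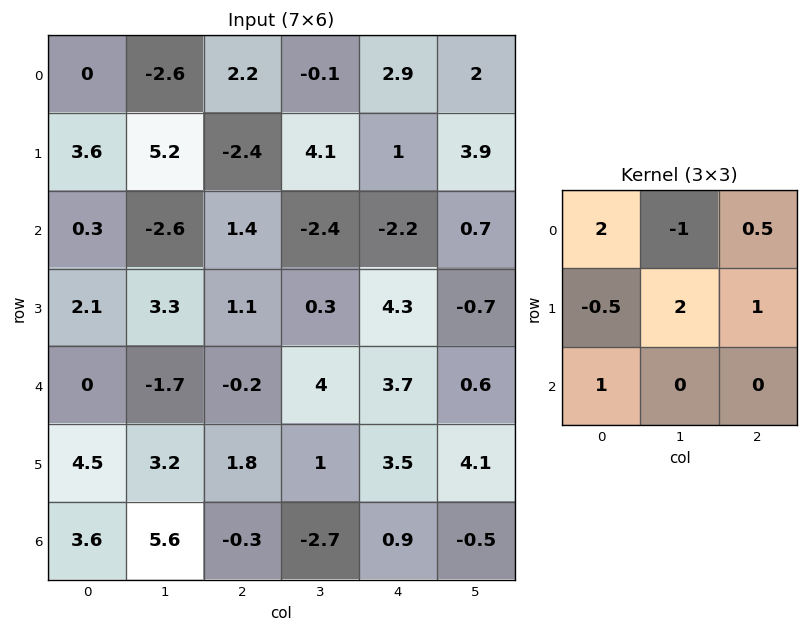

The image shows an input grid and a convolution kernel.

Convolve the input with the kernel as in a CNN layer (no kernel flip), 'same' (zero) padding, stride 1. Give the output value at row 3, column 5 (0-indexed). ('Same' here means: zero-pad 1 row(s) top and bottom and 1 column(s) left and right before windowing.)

-4.95

The receptive field on the zero-padded input at this output position is [-2.2 0.7 0 / 4.3 -0.7 0 / 3.7 0.6 0]. Elementwise product with the kernel and sum: -2.2·2 + 0.7·-1 + 0·0.5 + 4.3·-0.5 + -0.7·2 + 0·1 + 3.7·1.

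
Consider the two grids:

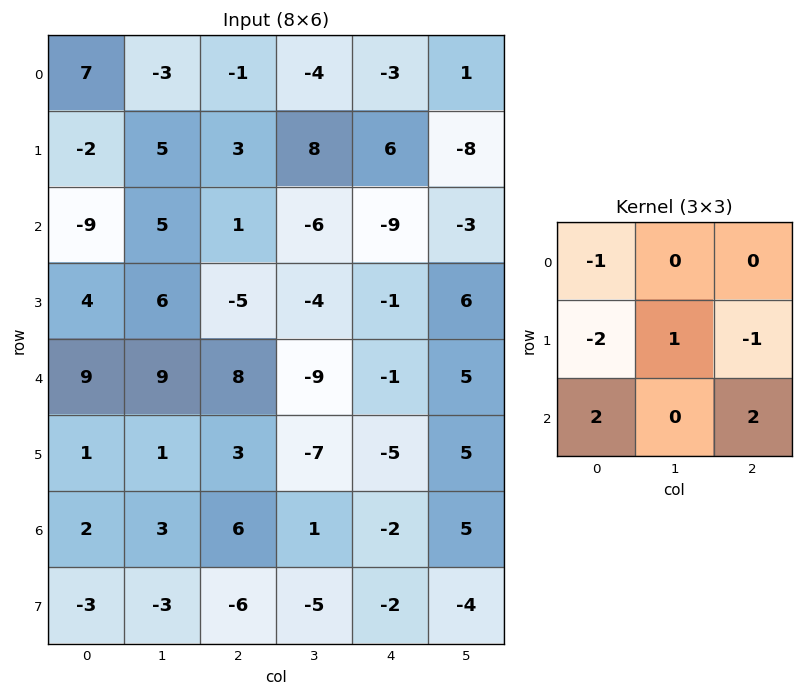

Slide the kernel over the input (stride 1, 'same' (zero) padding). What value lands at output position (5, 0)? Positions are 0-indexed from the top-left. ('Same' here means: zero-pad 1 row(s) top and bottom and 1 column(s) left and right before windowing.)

6

The receptive field on the zero-padded input at this output position is [0 9 9 / 0 1 1 / 0 2 3]. Elementwise product with the kernel and sum: 0·-1 + 0·-2 + 1·1 + 1·-1 + 0·2 + 3·2.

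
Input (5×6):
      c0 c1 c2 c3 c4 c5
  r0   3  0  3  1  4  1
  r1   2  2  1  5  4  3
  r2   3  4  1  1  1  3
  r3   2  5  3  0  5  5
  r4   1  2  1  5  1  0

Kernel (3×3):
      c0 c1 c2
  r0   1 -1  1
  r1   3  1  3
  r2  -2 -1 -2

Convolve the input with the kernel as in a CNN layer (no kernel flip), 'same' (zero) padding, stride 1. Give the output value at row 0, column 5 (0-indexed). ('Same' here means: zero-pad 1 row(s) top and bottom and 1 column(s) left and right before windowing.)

2

The receptive field on the zero-padded input at this output position is [0 0 0 / 4 1 0 / 4 3 0]. Elementwise product with the kernel and sum: 0·1 + 0·-1 + 0·1 + 4·3 + 1·1 + 0·3 + 4·-2 + 3·-1 + 0·-2.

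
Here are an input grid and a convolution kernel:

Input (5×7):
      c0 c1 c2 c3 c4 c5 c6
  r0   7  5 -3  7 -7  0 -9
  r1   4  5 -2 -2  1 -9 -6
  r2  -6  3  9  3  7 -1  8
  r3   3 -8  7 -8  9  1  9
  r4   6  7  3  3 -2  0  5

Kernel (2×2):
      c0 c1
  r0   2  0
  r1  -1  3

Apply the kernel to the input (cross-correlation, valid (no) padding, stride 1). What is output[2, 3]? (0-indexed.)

41

The receptive field on the input at this output position is [3 7 / -8 9]. Elementwise product with the kernel and sum: 3·2 + -8·-1 + 9·3.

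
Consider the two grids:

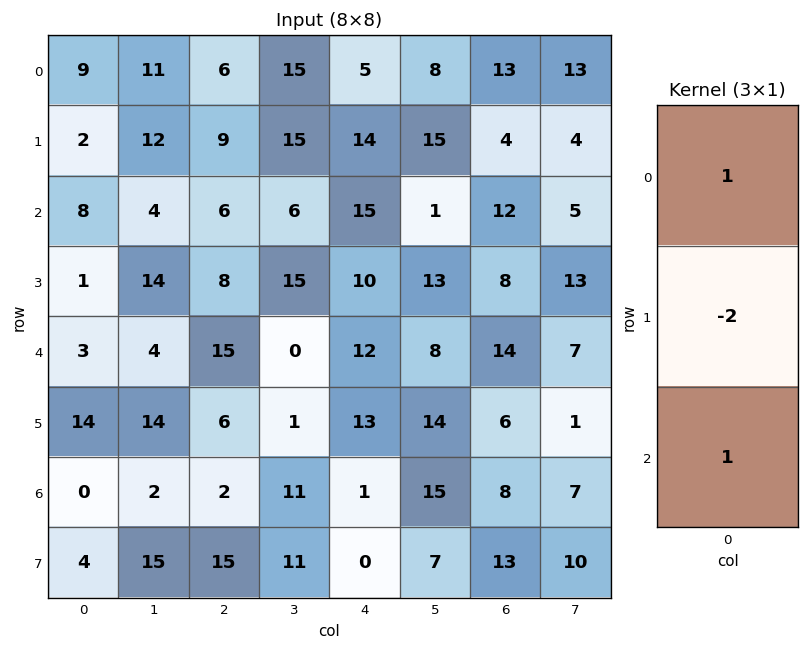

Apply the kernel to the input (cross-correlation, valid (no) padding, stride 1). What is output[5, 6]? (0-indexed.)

The receptive field on the input at this output position is [6 / 8 / 13]. Elementwise product with the kernel and sum: 6·1 + 8·-2 + 13·1.

3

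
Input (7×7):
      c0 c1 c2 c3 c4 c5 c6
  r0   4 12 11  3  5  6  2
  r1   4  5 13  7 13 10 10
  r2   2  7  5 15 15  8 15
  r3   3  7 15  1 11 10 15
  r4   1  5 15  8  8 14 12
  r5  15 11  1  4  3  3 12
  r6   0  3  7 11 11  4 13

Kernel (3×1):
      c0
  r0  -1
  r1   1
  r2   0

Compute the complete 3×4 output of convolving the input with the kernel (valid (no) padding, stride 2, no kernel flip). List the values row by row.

Output[0,0]: The receptive field on the input at this output position is [4 / 4 / 2]. Elementwise product with the kernel and sum: 4·-1 + 4·1.

0 2 8 8
1 10 -4 0
14 -14 -5 0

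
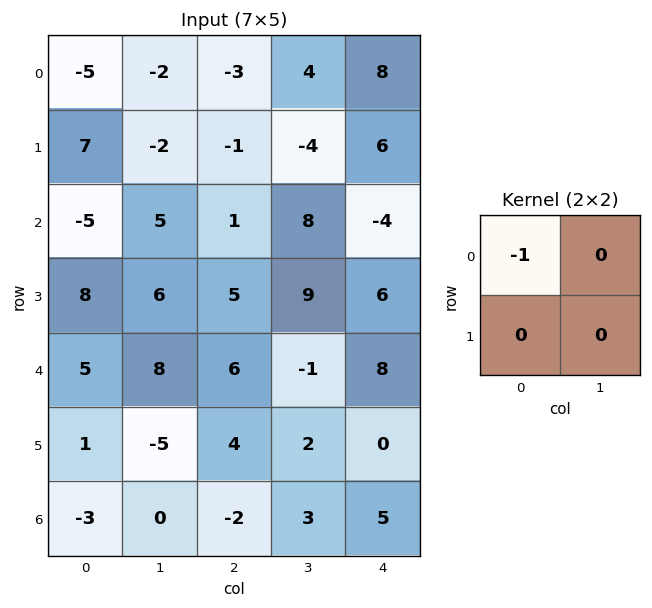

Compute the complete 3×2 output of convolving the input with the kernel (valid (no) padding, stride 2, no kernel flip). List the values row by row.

Output[0,0]: The receptive field on the input at this output position is [-5 -2 / 7 -2]. Elementwise product with the kernel and sum: -5·-1.
Output[0,1]: The receptive field on the input at this output position is [-3 4 / -1 -4]. Elementwise product with the kernel and sum: -3·-1.

5 3
5 -1
-5 -6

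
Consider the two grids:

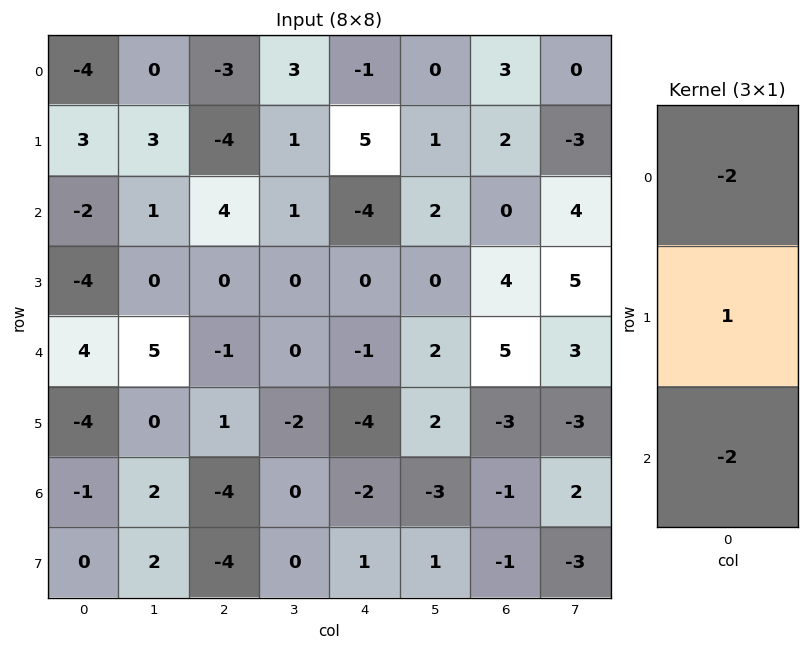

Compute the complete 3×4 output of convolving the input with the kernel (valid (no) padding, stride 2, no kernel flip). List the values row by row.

15 -6 15 -4
-8 -6 10 -6
-10 11 2 -11

Output[0,0]: The receptive field on the input at this output position is [-4 / 3 / -2]. Elementwise product with the kernel and sum: -4·-2 + 3·1 + -2·-2.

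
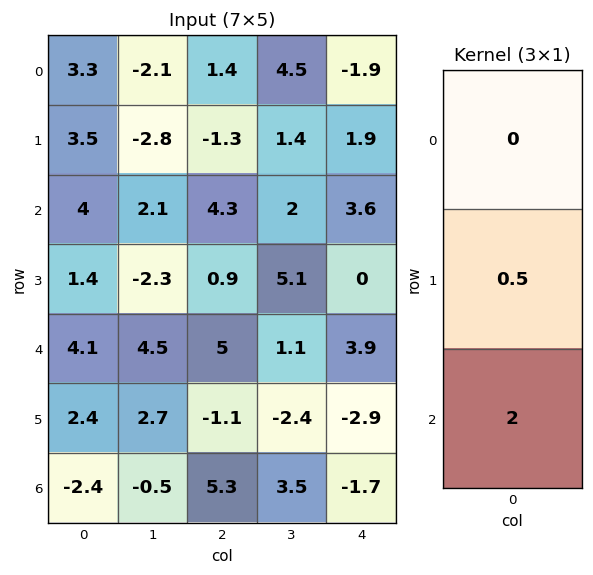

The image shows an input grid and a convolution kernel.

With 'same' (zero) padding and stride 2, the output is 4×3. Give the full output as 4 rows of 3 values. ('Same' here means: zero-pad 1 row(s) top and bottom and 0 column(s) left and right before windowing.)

8.65 -1.9 2.85
4.8 3.95 1.8
6.85 0.3 -3.85
-1.2 2.65 -0.85

Output[0,0]: The receptive field on the zero-padded input at this output position is [0 / 3.3 / 3.5]. Elementwise product with the kernel and sum: 3.3·0.5 + 3.5·2.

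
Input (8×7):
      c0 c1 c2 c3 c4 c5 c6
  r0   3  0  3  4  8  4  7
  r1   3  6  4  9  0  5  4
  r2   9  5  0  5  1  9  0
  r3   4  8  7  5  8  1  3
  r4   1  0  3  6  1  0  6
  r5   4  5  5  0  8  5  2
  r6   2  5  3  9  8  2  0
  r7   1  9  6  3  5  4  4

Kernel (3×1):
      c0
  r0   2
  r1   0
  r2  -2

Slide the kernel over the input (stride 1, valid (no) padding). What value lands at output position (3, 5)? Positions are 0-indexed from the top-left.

-8

The receptive field on the input at this output position is [1 / 0 / 5]. Elementwise product with the kernel and sum: 1·2 + 5·-2.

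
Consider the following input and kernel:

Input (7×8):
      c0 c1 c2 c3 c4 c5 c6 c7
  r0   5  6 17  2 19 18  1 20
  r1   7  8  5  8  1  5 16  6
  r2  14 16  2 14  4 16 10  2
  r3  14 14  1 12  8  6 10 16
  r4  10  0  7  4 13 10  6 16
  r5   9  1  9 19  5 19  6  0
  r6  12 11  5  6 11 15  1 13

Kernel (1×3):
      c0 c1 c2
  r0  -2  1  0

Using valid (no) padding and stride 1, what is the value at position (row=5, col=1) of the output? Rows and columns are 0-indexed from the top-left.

The receptive field on the input at this output position is [1 9 19]. Elementwise product with the kernel and sum: 1·-2 + 9·1.

7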